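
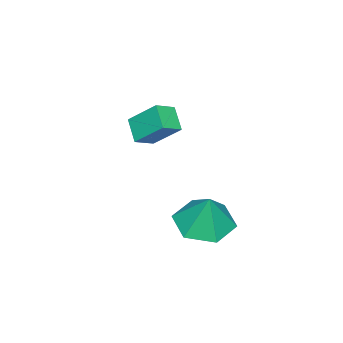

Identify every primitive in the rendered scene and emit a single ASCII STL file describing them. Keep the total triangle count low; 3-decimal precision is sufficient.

solid 
facet normal -0.560 -0.593 0.579
outer loop
vertex -0.164 -2.139 -2.73
vertex -0.255 -1.091 -1.746
vertex -0.882 -1.839 -3.117
endloop
endfacet
facet normal 0.064 -0.728 -0.682
outer loop
vertex -0.305 -1.229 -3.714
vertex -0.164 -2.139 -2.73
vertex -0.882 -1.839 -3.117
endloop
endfacet
facet normal -0.561 -0.591 0.579
outer loop
vertex -0.882 -1.839 -3.117
vertex -0.255 -1.091 -1.746
vertex -0.973 -0.79 -2.134
endloop
endfacet
facet normal -0.826 0.346 -0.445
outer loop
vertex -0.973 -0.79 -2.134
vertex -0.305 -1.229 -3.714
vertex -0.882 -1.839 -3.117
endloop
endfacet
facet normal 0.826 -0.346 0.445
outer loop
vertex -0.164 -2.139 -2.73
vertex 0.322 -0.481 -2.343
vertex -0.255 -1.091 -1.746
endloop
endfacet
facet normal 0.064 -0.728 -0.682
outer loop
vertex 0.413 -1.53 -3.326
vertex -0.164 -2.139 -2.73
vertex -0.305 -1.229 -3.714
endloop
endfacet
facet normal 0.826 -0.346 0.446
outer loop
vertex 0.413 -1.53 -3.326
vertex 0.322 -0.481 -2.343
vertex -0.164 -2.139 -2.73
endloop
endfacet
facet normal -0.064 0.728 0.683
outer loop
vertex -0.255 -1.091 -1.746
vertex 0.322 -0.481 -2.343
vertex -0.973 -0.79 -2.134
endloop
endfacet
facet normal -0.826 0.346 -0.445
outer loop
vertex -0.396 -0.181 -2.73
vertex -0.305 -1.229 -3.714
vertex -0.973 -0.79 -2.134
endloop
endfacet
facet normal -0.064 0.728 0.682
outer loop
vertex -0.973 -0.79 -2.134
vertex 0.322 -0.481 -2.343
vertex -0.396 -0.181 -2.73
endloop
endfacet
facet normal 0.561 0.592 -0.579
outer loop
vertex -0.396 -0.181 -2.73
vertex 0.413 -1.53 -3.326
vertex -0.305 -1.229 -3.714
endloop
endfacet
facet normal 0.560 0.592 -0.580
outer loop
vertex 0.322 -0.481 -2.343
vertex 0.413 -1.53 -3.326
vertex -0.396 -0.181 -2.73
endloop
endfacet
facet normal -0.214 -0.242 -0.946
outer loop
vertex 3.198 3.156 -4.903
vertex 2.583 2.363 -4.561
vertex 2.169 3.327 -4.714
endloop
endfacet
facet normal 0.207 0.939 0.275
outer loop
vertex 3.198 3.156 -4.903
vertex 2.169 3.327 -4.714
vertex 2.897 2.717 -3.179
endloop
endfacet
facet normal -0.215 -0.243 -0.946
outer loop
vertex 2.169 3.327 -4.714
vertex 2.583 2.363 -4.561
vertex 1.555 2.534 -4.371
endloop
endfacet
facet normal -0.551 0.652 0.521
outer loop
vertex 2.169 3.327 -4.714
vertex 1.555 2.534 -4.371
vertex 2.897 2.717 -3.179
endloop
endfacet
facet normal -0.215 -0.242 -0.946
outer loop
vertex 1.555 2.534 -4.371
vertex 2.583 2.363 -4.561
vertex 1.968 1.57 -4.218
endloop
endfacet
facet normal -0.644 -0.157 0.749
outer loop
vertex 1.555 2.534 -4.371
vertex 1.968 1.57 -4.218
vertex 2.897 2.717 -3.179
endloop
endfacet
facet normal -0.215 -0.242 -0.946
outer loop
vertex 1.968 1.57 -4.218
vertex 2.583 2.363 -4.561
vertex 2.997 1.399 -4.408
endloop
endfacet
facet normal 0.022 -0.681 0.732
outer loop
vertex 1.968 1.57 -4.218
vertex 2.997 1.399 -4.408
vertex 2.897 2.717 -3.179
endloop
endfacet
facet normal -0.214 -0.242 -0.946
outer loop
vertex 2.997 1.399 -4.408
vertex 2.583 2.363 -4.561
vertex 3.612 2.192 -4.75
endloop
endfacet
facet normal 0.779 -0.395 0.487
outer loop
vertex 2.997 1.399 -4.408
vertex 3.612 2.192 -4.75
vertex 2.897 2.717 -3.179
endloop
endfacet
facet normal -0.214 -0.242 -0.946
outer loop
vertex 3.612 2.192 -4.75
vertex 2.583 2.363 -4.561
vertex 3.198 3.156 -4.903
endloop
endfacet
facet normal 0.872 0.416 0.258
outer loop
vertex 3.612 2.192 -4.75
vertex 3.198 3.156 -4.903
vertex 2.897 2.717 -3.179
endloop
endfacet

endsolid


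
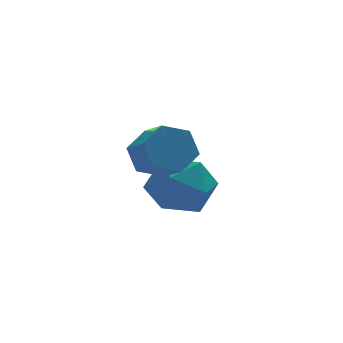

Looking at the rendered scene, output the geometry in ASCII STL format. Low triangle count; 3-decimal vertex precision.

solid 
facet normal -0.737 0.606 0.299
outer loop
vertex 0.134 1.75 -3.775
vertex -0.466 0.923 -3.576
vertex 0.153 1.308 -2.833
endloop
endfacet
facet normal -0.099 0.900 0.424
outer loop
vertex 0.134 1.75 -3.775
vertex 0.153 1.308 -2.833
vertex 1.04 1.616 -3.28
endloop
endfacet
facet normal 0.248 0.948 -0.197
outer loop
vertex 0.134 1.75 -3.775
vertex 1.04 1.616 -3.28
vertex 0.971 1.422 -4.3
endloop
endfacet
facet normal -0.175 0.685 -0.707
outer loop
vertex 0.134 1.75 -3.775
vertex 0.971 1.422 -4.3
vertex 0.04 0.994 -4.484
endloop
endfacet
facet normal -0.785 0.473 -0.400
outer loop
vertex 0.134 1.75 -3.775
vertex 0.04 0.994 -4.484
vertex -0.466 0.923 -3.576
endloop
endfacet
facet normal 0.268 0.458 0.848
outer loop
vertex 1.04 1.616 -3.28
vertex 0.153 1.308 -2.833
vertex 1.0 0.706 -2.776
endloop
endfacet
facet normal -0.764 -0.017 0.645
outer loop
vertex 0.153 1.308 -2.833
vertex -0.466 0.923 -3.576
vertex 0.069 0.278 -2.96
endloop
endfacet
facet normal -0.842 -0.233 -0.487
outer loop
vertex -0.466 0.923 -3.576
vertex 0.04 0.994 -4.484
vertex -0.0 0.084 -3.98
endloop
endfacet
facet normal 0.144 0.110 -0.983
outer loop
vertex 0.04 0.994 -4.484
vertex 0.971 1.422 -4.3
vertex 0.887 0.392 -4.427
endloop
endfacet
facet normal 0.829 0.537 -0.158
outer loop
vertex 0.971 1.422 -4.3
vertex 1.04 1.616 -3.28
vertex 1.506 0.777 -3.684
endloop
endfacet
facet normal 0.175 -0.685 0.707
outer loop
vertex 0.906 -0.05 -3.485
vertex 1.0 0.706 -2.776
vertex 0.069 0.278 -2.96
endloop
endfacet
facet normal -0.248 -0.948 0.197
outer loop
vertex 0.906 -0.05 -3.485
vertex 0.069 0.278 -2.96
vertex -0.0 0.084 -3.98
endloop
endfacet
facet normal 0.099 -0.900 -0.424
outer loop
vertex 0.906 -0.05 -3.485
vertex -0.0 0.084 -3.98
vertex 0.887 0.392 -4.427
endloop
endfacet
facet normal 0.737 -0.606 -0.299
outer loop
vertex 0.906 -0.05 -3.485
vertex 0.887 0.392 -4.427
vertex 1.506 0.777 -3.684
endloop
endfacet
facet normal 0.785 -0.473 0.400
outer loop
vertex 0.906 -0.05 -3.485
vertex 1.506 0.777 -3.684
vertex 1.0 0.706 -2.776
endloop
endfacet
facet normal -0.144 -0.110 0.983
outer loop
vertex 0.069 0.278 -2.96
vertex 1.0 0.706 -2.776
vertex 0.153 1.308 -2.833
endloop
endfacet
facet normal -0.829 -0.537 0.158
outer loop
vertex -0.0 0.084 -3.98
vertex 0.069 0.278 -2.96
vertex -0.466 0.923 -3.576
endloop
endfacet
facet normal -0.268 -0.458 -0.848
outer loop
vertex 0.887 0.392 -4.427
vertex -0.0 0.084 -3.98
vertex 0.04 0.994 -4.484
endloop
endfacet
facet normal 0.764 0.017 -0.645
outer loop
vertex 1.506 0.777 -3.684
vertex 0.887 0.392 -4.427
vertex 0.971 1.422 -4.3
endloop
endfacet
facet normal 0.842 0.233 0.487
outer loop
vertex 1.0 0.706 -2.776
vertex 1.506 0.777 -3.684
vertex 1.04 1.616 -3.28
endloop
endfacet
facet normal -0.148 0.817 -0.558
outer loop
vertex -0.032 -0.209 -1.183
vertex -0.592 -0.547 -1.529
vertex -0.72 -0.152 -0.917
endloop
endfacet
facet normal 0.337 0.572 0.748
outer loop
vertex -0.032 -0.209 -1.183
vertex -0.72 -0.152 -0.917
vertex 0.132 -1.115 -0.564
endloop
endfacet
facet normal 0.337 0.572 0.748
outer loop
vertex 0.132 -1.115 -0.564
vertex -0.72 -0.152 -0.917
vertex -0.556 -1.058 -0.298
endloop
endfacet
facet normal 0.148 -0.817 0.557
outer loop
vertex 0.132 -1.115 -0.564
vertex -0.556 -1.058 -0.298
vertex -0.428 -1.453 -0.911
endloop
endfacet
facet normal -0.148 0.817 -0.558
outer loop
vertex -0.72 -0.152 -0.917
vertex -0.592 -0.547 -1.529
vertex -1.28 -0.49 -1.263
endloop
endfacet
facet normal -0.637 0.353 0.686
outer loop
vertex -0.72 -0.152 -0.917
vertex -1.28 -0.49 -1.263
vertex -0.556 -1.058 -0.298
endloop
endfacet
facet normal -0.637 0.353 0.686
outer loop
vertex -0.556 -1.058 -0.298
vertex -1.28 -0.49 -1.263
vertex -1.116 -1.396 -0.644
endloop
endfacet
facet normal 0.149 -0.817 0.557
outer loop
vertex -0.556 -1.058 -0.298
vertex -1.116 -1.396 -0.644
vertex -0.428 -1.453 -0.911
endloop
endfacet
facet normal -0.148 0.817 -0.557
outer loop
vertex -1.28 -0.49 -1.263
vertex -0.592 -0.547 -1.529
vertex -1.152 -0.885 -1.876
endloop
endfacet
facet normal -0.974 -0.219 -0.062
outer loop
vertex -1.28 -0.49 -1.263
vertex -1.152 -0.885 -1.876
vertex -1.116 -1.396 -0.644
endloop
endfacet
facet normal -0.974 -0.219 -0.062
outer loop
vertex -1.116 -1.396 -0.644
vertex -1.152 -0.885 -1.876
vertex -0.988 -1.791 -1.257
endloop
endfacet
facet normal 0.149 -0.817 0.557
outer loop
vertex -1.116 -1.396 -0.644
vertex -0.988 -1.791 -1.257
vertex -0.428 -1.453 -0.911
endloop
endfacet
facet normal -0.148 0.817 -0.557
outer loop
vertex -1.152 -0.885 -1.876
vertex -0.592 -0.547 -1.529
vertex -0.464 -0.942 -2.142
endloop
endfacet
facet normal -0.337 -0.572 -0.748
outer loop
vertex -1.152 -0.885 -1.876
vertex -0.464 -0.942 -2.142
vertex -0.988 -1.791 -1.257
endloop
endfacet
facet normal -0.337 -0.572 -0.748
outer loop
vertex -0.988 -1.791 -1.257
vertex -0.464 -0.942 -2.142
vertex -0.3 -1.848 -1.523
endloop
endfacet
facet normal 0.148 -0.817 0.558
outer loop
vertex -0.988 -1.791 -1.257
vertex -0.3 -1.848 -1.523
vertex -0.428 -1.453 -0.911
endloop
endfacet
facet normal -0.149 0.817 -0.557
outer loop
vertex -0.464 -0.942 -2.142
vertex -0.592 -0.547 -1.529
vertex 0.096 -0.604 -1.796
endloop
endfacet
facet normal 0.637 -0.353 -0.686
outer loop
vertex -0.464 -0.942 -2.142
vertex 0.096 -0.604 -1.796
vertex -0.3 -1.848 -1.523
endloop
endfacet
facet normal 0.637 -0.353 -0.686
outer loop
vertex -0.3 -1.848 -1.523
vertex 0.096 -0.604 -1.796
vertex 0.26 -1.51 -1.177
endloop
endfacet
facet normal 0.148 -0.817 0.558
outer loop
vertex -0.3 -1.848 -1.523
vertex 0.26 -1.51 -1.177
vertex -0.428 -1.453 -0.911
endloop
endfacet
facet normal -0.149 0.817 -0.557
outer loop
vertex 0.096 -0.604 -1.796
vertex -0.592 -0.547 -1.529
vertex -0.032 -0.209 -1.183
endloop
endfacet
facet normal 0.974 0.219 0.062
outer loop
vertex 0.096 -0.604 -1.796
vertex -0.032 -0.209 -1.183
vertex 0.26 -1.51 -1.177
endloop
endfacet
facet normal 0.974 0.219 0.062
outer loop
vertex 0.26 -1.51 -1.177
vertex -0.032 -0.209 -1.183
vertex 0.132 -1.115 -0.564
endloop
endfacet
facet normal 0.148 -0.817 0.557
outer loop
vertex 0.26 -1.51 -1.177
vertex 0.132 -1.115 -0.564
vertex -0.428 -1.453 -0.911
endloop
endfacet

endsolid


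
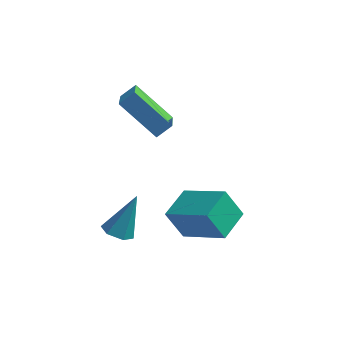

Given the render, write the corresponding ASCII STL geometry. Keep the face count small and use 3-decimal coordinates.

solid 
facet normal -0.281 -0.417 -0.864
outer loop
vertex 0.249 -2.11 -1.569
vertex -0.176 -1.579 -1.687
vertex 0.477 -1.555 -1.911
endloop
endfacet
facet normal 0.944 -0.285 0.168
outer loop
vertex 0.249 -2.11 -1.569
vertex 0.477 -1.555 -1.911
vertex 0.376 -0.761 0.007
endloop
endfacet
facet normal -0.281 -0.417 -0.864
outer loop
vertex 0.477 -1.555 -1.911
vertex -0.176 -1.579 -1.687
vertex 0.052 -1.024 -2.029
endloop
endfacet
facet normal 0.786 0.585 -0.201
outer loop
vertex 0.477 -1.555 -1.911
vertex 0.052 -1.024 -2.029
vertex 0.376 -0.761 0.007
endloop
endfacet
facet normal -0.282 -0.417 -0.864
outer loop
vertex 0.052 -1.024 -2.029
vertex -0.176 -1.579 -1.687
vertex -0.6 -1.048 -1.805
endloop
endfacet
facet normal -0.076 0.990 -0.116
outer loop
vertex 0.052 -1.024 -2.029
vertex -0.6 -1.048 -1.805
vertex 0.376 -0.761 0.007
endloop
endfacet
facet normal -0.282 -0.417 -0.864
outer loop
vertex -0.6 -1.048 -1.805
vertex -0.176 -1.579 -1.687
vertex -0.828 -1.603 -1.463
endloop
endfacet
facet normal -0.780 0.528 0.336
outer loop
vertex -0.6 -1.048 -1.805
vertex -0.828 -1.603 -1.463
vertex 0.376 -0.761 0.007
endloop
endfacet
facet normal -0.281 -0.418 -0.864
outer loop
vertex -0.828 -1.603 -1.463
vertex -0.176 -1.579 -1.687
vertex -0.403 -2.133 -1.345
endloop
endfacet
facet normal -0.622 -0.342 0.705
outer loop
vertex -0.828 -1.603 -1.463
vertex -0.403 -2.133 -1.345
vertex 0.376 -0.761 0.007
endloop
endfacet
facet normal -0.282 -0.418 -0.864
outer loop
vertex -0.403 -2.133 -1.345
vertex -0.176 -1.579 -1.687
vertex 0.249 -2.11 -1.569
endloop
endfacet
facet normal 0.239 -0.747 0.620
outer loop
vertex -0.403 -2.133 -1.345
vertex 0.249 -2.11 -1.569
vertex 0.376 -0.761 0.007
endloop
endfacet
facet normal -0.854 0.282 -0.437
outer loop
vertex 1.704 -1.393 -0.215
vertex 2.024 0.041 0.085
vertex 2.396 -1.28 -1.495
endloop
endfacet
facet normal -0.214 -0.956 -0.200
outer loop
vertex 4.216 -1.881 -0.565
vertex 1.704 -1.393 -0.215
vertex 2.396 -1.28 -1.495
endloop
endfacet
facet normal -0.854 0.282 -0.437
outer loop
vertex 2.396 -1.28 -1.495
vertex 2.024 0.041 0.085
vertex 2.717 0.154 -1.196
endloop
endfacet
facet normal 0.474 0.077 -0.877
outer loop
vertex 2.717 0.154 -1.196
vertex 4.216 -1.881 -0.565
vertex 2.396 -1.28 -1.495
endloop
endfacet
facet normal -0.474 -0.078 0.877
outer loop
vertex 1.704 -1.393 -0.215
vertex 3.844 -0.56 1.015
vertex 2.024 0.041 0.085
endloop
endfacet
facet normal -0.214 -0.956 -0.200
outer loop
vertex 3.523 -1.994 0.716
vertex 1.704 -1.393 -0.215
vertex 4.216 -1.881 -0.565
endloop
endfacet
facet normal -0.474 -0.077 0.877
outer loop
vertex 3.523 -1.994 0.716
vertex 3.844 -0.56 1.015
vertex 1.704 -1.393 -0.215
endloop
endfacet
facet normal 0.214 0.956 0.200
outer loop
vertex 2.024 0.041 0.085
vertex 3.844 -0.56 1.015
vertex 2.717 0.154 -1.196
endloop
endfacet
facet normal 0.474 0.078 -0.877
outer loop
vertex 4.536 -0.447 -0.265
vertex 4.216 -1.881 -0.565
vertex 2.717 0.154 -1.196
endloop
endfacet
facet normal 0.214 0.956 0.200
outer loop
vertex 2.717 0.154 -1.196
vertex 3.844 -0.56 1.015
vertex 4.536 -0.447 -0.265
endloop
endfacet
facet normal 0.854 -0.282 0.437
outer loop
vertex 4.536 -0.447 -0.265
vertex 3.523 -1.994 0.716
vertex 4.216 -1.881 -0.565
endloop
endfacet
facet normal 0.854 -0.282 0.437
outer loop
vertex 3.844 -0.56 1.015
vertex 3.523 -1.994 0.716
vertex 4.536 -0.447 -0.265
endloop
endfacet
facet normal -0.741 0.116 0.661
outer loop
vertex -0.862 0.91 3.935
vertex -0.353 1.317 4.434
vertex -1.299 2.374 3.189
endloop
endfacet
facet normal -0.621 -0.495 -0.608
outer loop
vertex 0.293 2.123 1.766
vertex -0.862 0.91 3.935
vertex -1.299 2.374 3.189
endloop
endfacet
facet normal -0.741 0.117 0.662
outer loop
vertex -1.299 2.374 3.189
vertex -0.353 1.317 4.434
vertex -0.79 2.78 3.687
endloop
endfacet
facet normal -0.257 0.861 -0.439
outer loop
vertex -0.79 2.78 3.687
vertex 0.293 2.123 1.766
vertex -1.299 2.374 3.189
endloop
endfacet
facet normal 0.257 -0.861 0.440
outer loop
vertex -0.862 0.91 3.935
vertex 1.239 1.066 3.011
vertex -0.353 1.317 4.434
endloop
endfacet
facet normal -0.621 -0.496 -0.608
outer loop
vertex 0.73 0.66 2.513
vertex -0.862 0.91 3.935
vertex 0.293 2.123 1.766
endloop
endfacet
facet normal 0.257 -0.861 0.439
outer loop
vertex 0.73 0.66 2.513
vertex 1.239 1.066 3.011
vertex -0.862 0.91 3.935
endloop
endfacet
facet normal 0.621 0.496 0.607
outer loop
vertex -0.353 1.317 4.434
vertex 1.239 1.066 3.011
vertex -0.79 2.78 3.687
endloop
endfacet
facet normal -0.257 0.861 -0.439
outer loop
vertex 0.802 2.53 2.265
vertex 0.293 2.123 1.766
vertex -0.79 2.78 3.687
endloop
endfacet
facet normal 0.621 0.495 0.608
outer loop
vertex -0.79 2.78 3.687
vertex 1.239 1.066 3.011
vertex 0.802 2.53 2.265
endloop
endfacet
facet normal 0.741 -0.116 -0.661
outer loop
vertex 0.802 2.53 2.265
vertex 0.73 0.66 2.513
vertex 0.293 2.123 1.766
endloop
endfacet
facet normal 0.740 -0.116 -0.662
outer loop
vertex 1.239 1.066 3.011
vertex 0.73 0.66 2.513
vertex 0.802 2.53 2.265
endloop
endfacet

endsolid


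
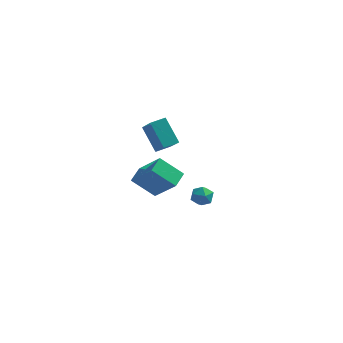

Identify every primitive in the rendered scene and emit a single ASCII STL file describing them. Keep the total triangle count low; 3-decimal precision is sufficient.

solid 
facet normal -0.769 -0.021 0.639
outer loop
vertex -2.778 -1.916 3.093
vertex -2.556 -0.913 3.394
vertex -4.084 -1.163 1.546
endloop
endfacet
facet normal -0.207 -0.937 -0.281
outer loop
vertex -2.784 -1.127 0.466
vertex -2.778 -1.916 3.093
vertex -4.084 -1.163 1.546
endloop
endfacet
facet normal -0.769 -0.021 0.639
outer loop
vertex -4.084 -1.163 1.546
vertex -2.556 -0.913 3.394
vertex -3.862 -0.16 1.847
endloop
endfacet
facet normal -0.605 0.349 -0.716
outer loop
vertex -3.862 -0.16 1.847
vertex -2.784 -1.127 0.466
vertex -4.084 -1.163 1.546
endloop
endfacet
facet normal 0.605 -0.349 0.716
outer loop
vertex -2.778 -1.916 3.093
vertex -1.256 -0.877 2.314
vertex -2.556 -0.913 3.394
endloop
endfacet
facet normal -0.207 -0.937 -0.281
outer loop
vertex -1.478 -1.88 2.013
vertex -2.778 -1.916 3.093
vertex -2.784 -1.127 0.466
endloop
endfacet
facet normal 0.605 -0.349 0.716
outer loop
vertex -1.478 -1.88 2.013
vertex -1.256 -0.877 2.314
vertex -2.778 -1.916 3.093
endloop
endfacet
facet normal 0.207 0.937 0.281
outer loop
vertex -2.556 -0.913 3.394
vertex -1.256 -0.877 2.314
vertex -3.862 -0.16 1.847
endloop
endfacet
facet normal -0.605 0.349 -0.716
outer loop
vertex -2.562 -0.124 0.767
vertex -2.784 -1.127 0.466
vertex -3.862 -0.16 1.847
endloop
endfacet
facet normal 0.207 0.937 0.281
outer loop
vertex -3.862 -0.16 1.847
vertex -1.256 -0.877 2.314
vertex -2.562 -0.124 0.767
endloop
endfacet
facet normal 0.769 0.021 -0.639
outer loop
vertex -2.562 -0.124 0.767
vertex -1.478 -1.88 2.013
vertex -2.784 -1.127 0.466
endloop
endfacet
facet normal 0.769 0.021 -0.639
outer loop
vertex -1.256 -0.877 2.314
vertex -1.478 -1.88 2.013
vertex -2.562 -0.124 0.767
endloop
endfacet
facet normal 0.422 0.541 0.727
outer loop
vertex 0.406 -3.25 3.106
vertex 0.317 -3.768 3.543
vertex 0.892 -3.724 3.177
endloop
endfacet
facet normal 0.689 0.720 0.090
outer loop
vertex 0.406 -3.25 3.106
vertex 0.892 -3.724 3.177
vertex 0.73 -3.491 2.555
endloop
endfacet
facet normal 0.146 0.935 -0.323
outer loop
vertex 0.406 -3.25 3.106
vertex 0.73 -3.491 2.555
vertex 0.054 -3.391 2.538
endloop
endfacet
facet normal -0.452 0.890 0.059
outer loop
vertex 0.406 -3.25 3.106
vertex 0.054 -3.391 2.538
vertex -0.201 -3.561 3.148
endloop
endfacet
facet normal -0.282 0.646 0.709
outer loop
vertex 0.406 -3.25 3.106
vertex -0.201 -3.561 3.148
vertex 0.317 -3.768 3.543
endloop
endfacet
facet normal 0.970 0.132 -0.203
outer loop
vertex 0.73 -3.491 2.555
vertex 0.892 -3.724 3.177
vertex 0.841 -4.159 2.652
endloop
endfacet
facet normal 0.539 -0.156 0.828
outer loop
vertex 0.892 -3.724 3.177
vertex 0.317 -3.768 3.543
vertex 0.586 -4.329 3.262
endloop
endfacet
facet normal -0.602 0.016 0.798
outer loop
vertex 0.317 -3.768 3.543
vertex -0.201 -3.561 3.148
vertex -0.09 -4.229 3.245
endloop
endfacet
facet normal -0.877 0.408 -0.253
outer loop
vertex -0.201 -3.561 3.148
vertex 0.054 -3.391 2.538
vertex -0.252 -3.996 2.623
endloop
endfacet
facet normal 0.093 0.481 -0.872
outer loop
vertex 0.054 -3.391 2.538
vertex 0.73 -3.491 2.555
vertex 0.323 -3.952 2.257
endloop
endfacet
facet normal 0.452 -0.890 -0.059
outer loop
vertex 0.234 -4.47 2.694
vertex 0.841 -4.159 2.652
vertex 0.586 -4.329 3.262
endloop
endfacet
facet normal -0.146 -0.935 0.323
outer loop
vertex 0.234 -4.47 2.694
vertex 0.586 -4.329 3.262
vertex -0.09 -4.229 3.245
endloop
endfacet
facet normal -0.689 -0.720 -0.090
outer loop
vertex 0.234 -4.47 2.694
vertex -0.09 -4.229 3.245
vertex -0.252 -3.996 2.623
endloop
endfacet
facet normal -0.422 -0.541 -0.727
outer loop
vertex 0.234 -4.47 2.694
vertex -0.252 -3.996 2.623
vertex 0.323 -3.952 2.257
endloop
endfacet
facet normal 0.282 -0.646 -0.709
outer loop
vertex 0.234 -4.47 2.694
vertex 0.323 -3.952 2.257
vertex 0.841 -4.159 2.652
endloop
endfacet
facet normal 0.877 -0.408 0.253
outer loop
vertex 0.586 -4.329 3.262
vertex 0.841 -4.159 2.652
vertex 0.892 -3.724 3.177
endloop
endfacet
facet normal -0.093 -0.481 0.872
outer loop
vertex -0.09 -4.229 3.245
vertex 0.586 -4.329 3.262
vertex 0.317 -3.768 3.543
endloop
endfacet
facet normal -0.970 -0.132 0.203
outer loop
vertex -0.252 -3.996 2.623
vertex -0.09 -4.229 3.245
vertex -0.201 -3.561 3.148
endloop
endfacet
facet normal -0.539 0.156 -0.828
outer loop
vertex 0.323 -3.952 2.257
vertex -0.252 -3.996 2.623
vertex 0.054 -3.391 2.538
endloop
endfacet
facet normal 0.602 -0.016 -0.798
outer loop
vertex 0.841 -4.159 2.652
vertex 0.323 -3.952 2.257
vertex 0.73 -3.491 2.555
endloop
endfacet
facet normal -0.511 0.449 0.733
outer loop
vertex -3.889 2.681 3.654
vertex -3.157 3.268 3.805
vertex -4.644 3.959 2.343
endloop
endfacet
facet normal -0.770 -0.618 -0.159
outer loop
vertex -3.703 3.132 0.995
vertex -3.889 2.681 3.654
vertex -4.644 3.959 2.343
endloop
endfacet
facet normal -0.511 0.449 0.733
outer loop
vertex -4.644 3.959 2.343
vertex -3.157 3.268 3.805
vertex -3.912 4.546 2.494
endloop
endfacet
facet normal -0.381 0.645 -0.662
outer loop
vertex -3.912 4.546 2.494
vertex -3.703 3.132 0.995
vertex -4.644 3.959 2.343
endloop
endfacet
facet normal 0.381 -0.645 0.662
outer loop
vertex -3.889 2.681 3.654
vertex -2.216 2.441 2.457
vertex -3.157 3.268 3.805
endloop
endfacet
facet normal -0.770 -0.618 -0.159
outer loop
vertex -2.948 1.854 2.306
vertex -3.889 2.681 3.654
vertex -3.703 3.132 0.995
endloop
endfacet
facet normal 0.381 -0.645 0.662
outer loop
vertex -2.948 1.854 2.306
vertex -2.216 2.441 2.457
vertex -3.889 2.681 3.654
endloop
endfacet
facet normal 0.770 0.618 0.159
outer loop
vertex -3.157 3.268 3.805
vertex -2.216 2.441 2.457
vertex -3.912 4.546 2.494
endloop
endfacet
facet normal -0.381 0.645 -0.662
outer loop
vertex -2.971 3.719 1.146
vertex -3.703 3.132 0.995
vertex -3.912 4.546 2.494
endloop
endfacet
facet normal 0.770 0.618 0.159
outer loop
vertex -3.912 4.546 2.494
vertex -2.216 2.441 2.457
vertex -2.971 3.719 1.146
endloop
endfacet
facet normal 0.511 -0.449 -0.733
outer loop
vertex -2.971 3.719 1.146
vertex -2.948 1.854 2.306
vertex -3.703 3.132 0.995
endloop
endfacet
facet normal 0.511 -0.449 -0.733
outer loop
vertex -2.216 2.441 2.457
vertex -2.948 1.854 2.306
vertex -2.971 3.719 1.146
endloop
endfacet

endsolid


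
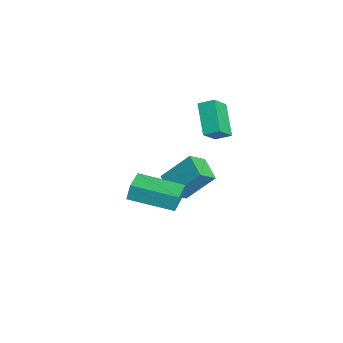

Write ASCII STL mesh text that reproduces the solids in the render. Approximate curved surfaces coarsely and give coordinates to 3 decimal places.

solid 
facet normal -0.506 0.528 -0.682
outer loop
vertex -3.246 1.188 1.821
vertex -2.989 1.893 2.176
vertex -1.813 1.198 0.765
endloop
endfacet
facet normal -0.310 -0.849 -0.429
outer loop
vertex -1.191 0.547 1.604
vertex -3.246 1.188 1.821
vertex -1.813 1.198 0.765
endloop
endfacet
facet normal -0.505 0.529 -0.682
outer loop
vertex -1.813 1.198 0.765
vertex -2.989 1.893 2.176
vertex -1.556 1.902 1.121
endloop
endfacet
facet normal 0.805 0.006 -0.593
outer loop
vertex -1.556 1.902 1.121
vertex -1.191 0.547 1.604
vertex -1.813 1.198 0.765
endloop
endfacet
facet normal -0.805 -0.005 0.593
outer loop
vertex -3.246 1.188 1.821
vertex -2.367 1.242 3.015
vertex -2.989 1.893 2.176
endloop
endfacet
facet normal -0.310 -0.849 -0.428
outer loop
vertex -2.624 0.538 2.659
vertex -3.246 1.188 1.821
vertex -1.191 0.547 1.604
endloop
endfacet
facet normal -0.805 -0.006 0.593
outer loop
vertex -2.624 0.538 2.659
vertex -2.367 1.242 3.015
vertex -3.246 1.188 1.821
endloop
endfacet
facet normal 0.310 0.849 0.429
outer loop
vertex -2.989 1.893 2.176
vertex -2.367 1.242 3.015
vertex -1.556 1.902 1.121
endloop
endfacet
facet normal 0.805 0.005 -0.593
outer loop
vertex -0.934 1.252 1.959
vertex -1.191 0.547 1.604
vertex -1.556 1.902 1.121
endloop
endfacet
facet normal 0.310 0.849 0.428
outer loop
vertex -1.556 1.902 1.121
vertex -2.367 1.242 3.015
vertex -0.934 1.252 1.959
endloop
endfacet
facet normal 0.506 -0.528 0.682
outer loop
vertex -0.934 1.252 1.959
vertex -2.624 0.538 2.659
vertex -1.191 0.547 1.604
endloop
endfacet
facet normal 0.506 -0.529 0.681
outer loop
vertex -2.367 1.242 3.015
vertex -2.624 0.538 2.659
vertex -0.934 1.252 1.959
endloop
endfacet
facet normal -0.918 -0.222 0.329
outer loop
vertex -4.071 -0.921 -3.344
vertex -3.875 0.405 -1.901
vertex -4.497 -0.138 -4.005
endloop
endfacet
facet normal -0.100 -0.673 -0.733
outer loop
vertex -3.285 0.155 -4.439
vertex -4.071 -0.921 -3.344
vertex -4.497 -0.138 -4.005
endloop
endfacet
facet normal -0.918 -0.222 0.329
outer loop
vertex -4.497 -0.138 -4.005
vertex -3.875 0.405 -1.901
vertex -4.301 1.188 -2.562
endloop
endfacet
facet normal -0.384 0.705 -0.596
outer loop
vertex -4.301 1.188 -2.562
vertex -3.285 0.155 -4.439
vertex -4.497 -0.138 -4.005
endloop
endfacet
facet normal 0.384 -0.705 0.596
outer loop
vertex -4.071 -0.921 -3.344
vertex -2.663 0.698 -2.335
vertex -3.875 0.405 -1.901
endloop
endfacet
facet normal -0.100 -0.673 -0.733
outer loop
vertex -2.859 -0.628 -3.778
vertex -4.071 -0.921 -3.344
vertex -3.285 0.155 -4.439
endloop
endfacet
facet normal 0.384 -0.705 0.596
outer loop
vertex -2.859 -0.628 -3.778
vertex -2.663 0.698 -2.335
vertex -4.071 -0.921 -3.344
endloop
endfacet
facet normal 0.100 0.673 0.733
outer loop
vertex -3.875 0.405 -1.901
vertex -2.663 0.698 -2.335
vertex -4.301 1.188 -2.562
endloop
endfacet
facet normal -0.384 0.705 -0.596
outer loop
vertex -3.089 1.481 -2.996
vertex -3.285 0.155 -4.439
vertex -4.301 1.188 -2.562
endloop
endfacet
facet normal 0.100 0.673 0.733
outer loop
vertex -4.301 1.188 -2.562
vertex -2.663 0.698 -2.335
vertex -3.089 1.481 -2.996
endloop
endfacet
facet normal 0.918 0.222 -0.329
outer loop
vertex -3.089 1.481 -2.996
vertex -2.859 -0.628 -3.778
vertex -3.285 0.155 -4.439
endloop
endfacet
facet normal 0.918 0.222 -0.329
outer loop
vertex -2.663 0.698 -2.335
vertex -2.859 -0.628 -3.778
vertex -3.089 1.481 -2.996
endloop
endfacet
facet normal -0.913 0.370 -0.169
outer loop
vertex -0.78 -2.42 -0.317
vertex 0.087 -0.44 -0.665
vertex -0.7 -2.601 -1.144
endloop
endfacet
facet normal -0.396 -0.904 0.160
outer loop
vertex 0.533 -3.1 -0.915
vertex -0.78 -2.42 -0.317
vertex -0.7 -2.601 -1.144
endloop
endfacet
facet normal -0.913 0.370 -0.169
outer loop
vertex -0.7 -2.601 -1.144
vertex 0.087 -0.44 -0.665
vertex 0.167 -0.62 -1.492
endloop
endfacet
facet normal 0.095 -0.212 -0.973
outer loop
vertex 0.167 -0.62 -1.492
vertex 0.533 -3.1 -0.915
vertex -0.7 -2.601 -1.144
endloop
endfacet
facet normal -0.095 0.212 0.973
outer loop
vertex -0.78 -2.42 -0.317
vertex 1.32 -0.939 -0.436
vertex 0.087 -0.44 -0.665
endloop
endfacet
facet normal -0.396 -0.904 0.159
outer loop
vertex 0.453 -2.92 -0.088
vertex -0.78 -2.42 -0.317
vertex 0.533 -3.1 -0.915
endloop
endfacet
facet normal -0.095 0.212 0.973
outer loop
vertex 0.453 -2.92 -0.088
vertex 1.32 -0.939 -0.436
vertex -0.78 -2.42 -0.317
endloop
endfacet
facet normal 0.396 0.905 -0.159
outer loop
vertex 0.087 -0.44 -0.665
vertex 1.32 -0.939 -0.436
vertex 0.167 -0.62 -1.492
endloop
endfacet
facet normal 0.095 -0.212 -0.973
outer loop
vertex 1.4 -1.12 -1.263
vertex 0.533 -3.1 -0.915
vertex 0.167 -0.62 -1.492
endloop
endfacet
facet normal 0.396 0.904 -0.160
outer loop
vertex 0.167 -0.62 -1.492
vertex 1.32 -0.939 -0.436
vertex 1.4 -1.12 -1.263
endloop
endfacet
facet normal 0.913 -0.370 0.169
outer loop
vertex 1.4 -1.12 -1.263
vertex 0.453 -2.92 -0.088
vertex 0.533 -3.1 -0.915
endloop
endfacet
facet normal 0.913 -0.370 0.169
outer loop
vertex 1.32 -0.939 -0.436
vertex 0.453 -2.92 -0.088
vertex 1.4 -1.12 -1.263
endloop
endfacet

endsolid


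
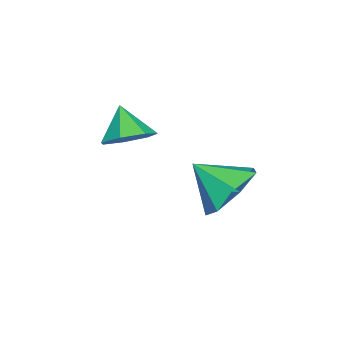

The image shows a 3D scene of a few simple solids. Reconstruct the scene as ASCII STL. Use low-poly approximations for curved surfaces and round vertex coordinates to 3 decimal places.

solid 
facet normal 0.086 0.789 -0.608
outer loop
vertex 3.275 0.141 -0.577
vertex 2.259 0.295 -0.52
vertex 3.001 0.678 0.082
endloop
endfacet
facet normal 0.739 -0.338 0.583
outer loop
vertex 3.275 0.141 -0.577
vertex 3.001 0.678 0.082
vertex 2.141 -0.795 0.32
endloop
endfacet
facet normal 0.085 0.790 -0.607
outer loop
vertex 3.001 0.678 0.082
vertex 2.259 0.295 -0.52
vertex 2.168 0.927 0.289
endloop
endfacet
facet normal 0.245 0.014 0.969
outer loop
vertex 3.001 0.678 0.082
vertex 2.168 0.927 0.289
vertex 2.141 -0.795 0.32
endloop
endfacet
facet normal 0.085 0.790 -0.607
outer loop
vertex 2.168 0.927 0.289
vertex 2.259 0.295 -0.52
vertex 1.403 0.699 -0.114
endloop
endfacet
facet normal -0.471 0.023 0.882
outer loop
vertex 2.168 0.927 0.289
vertex 1.403 0.699 -0.114
vertex 2.141 -0.795 0.32
endloop
endfacet
facet normal 0.084 0.790 -0.608
outer loop
vertex 1.403 0.699 -0.114
vertex 2.259 0.295 -0.52
vertex 1.282 0.167 -0.822
endloop
endfacet
facet normal -0.867 -0.316 0.386
outer loop
vertex 1.403 0.699 -0.114
vertex 1.282 0.167 -0.822
vertex 2.141 -0.795 0.32
endloop
endfacet
facet normal 0.085 0.789 -0.608
outer loop
vertex 1.282 0.167 -0.822
vertex 2.259 0.295 -0.52
vertex 1.897 -0.269 -1.302
endloop
endfacet
facet normal -0.645 -0.750 -0.146
outer loop
vertex 1.282 0.167 -0.822
vertex 1.897 -0.269 -1.302
vertex 2.141 -0.795 0.32
endloop
endfacet
facet normal 0.085 0.789 -0.609
outer loop
vertex 1.897 -0.269 -1.302
vertex 2.259 0.295 -0.52
vertex 2.784 -0.281 -1.193
endloop
endfacet
facet normal 0.025 -0.950 -0.312
outer loop
vertex 1.897 -0.269 -1.302
vertex 2.784 -0.281 -1.193
vertex 2.141 -0.795 0.32
endloop
endfacet
facet normal 0.085 0.789 -0.609
outer loop
vertex 2.784 -0.281 -1.193
vertex 2.259 0.295 -0.52
vertex 3.275 0.141 -0.577
endloop
endfacet
facet normal 0.642 -0.766 0.013
outer loop
vertex 2.784 -0.281 -1.193
vertex 3.275 0.141 -0.577
vertex 2.141 -0.795 0.32
endloop
endfacet
facet normal 0.569 0.366 -0.737
outer loop
vertex 1.821 -2.854 0.772
vertex 1.17 -2.808 0.292
vertex 1.465 -2.248 0.798
endloop
endfacet
facet normal 0.247 0.103 0.964
outer loop
vertex 1.821 -2.854 0.772
vertex 1.465 -2.248 0.798
vertex 0.51 -3.232 1.148
endloop
endfacet
facet normal 0.568 0.367 -0.737
outer loop
vertex 1.465 -2.248 0.798
vertex 1.17 -2.808 0.292
vertex 0.887 -2.064 0.444
endloop
endfacet
facet normal -0.295 0.561 0.773
outer loop
vertex 1.465 -2.248 0.798
vertex 0.887 -2.064 0.444
vertex 0.51 -3.232 1.148
endloop
endfacet
facet normal 0.568 0.367 -0.737
outer loop
vertex 0.887 -2.064 0.444
vertex 1.17 -2.808 0.292
vertex 0.521 -2.44 -0.025
endloop
endfacet
facet normal -0.842 0.450 0.296
outer loop
vertex 0.887 -2.064 0.444
vertex 0.521 -2.44 -0.025
vertex 0.51 -3.232 1.148
endloop
endfacet
facet normal 0.568 0.366 -0.738
outer loop
vertex 0.521 -2.44 -0.025
vertex 1.17 -2.808 0.292
vertex 0.644 -3.093 -0.254
endloop
endfacet
facet normal -0.983 -0.147 -0.109
outer loop
vertex 0.521 -2.44 -0.025
vertex 0.644 -3.093 -0.254
vertex 0.51 -3.232 1.148
endloop
endfacet
facet normal 0.568 0.365 -0.738
outer loop
vertex 0.644 -3.093 -0.254
vertex 1.17 -2.808 0.292
vertex 1.162 -3.531 -0.072
endloop
endfacet
facet normal -0.611 -0.780 -0.136
outer loop
vertex 0.644 -3.093 -0.254
vertex 1.162 -3.531 -0.072
vertex 0.51 -3.232 1.148
endloop
endfacet
facet normal 0.568 0.365 -0.738
outer loop
vertex 1.162 -3.531 -0.072
vertex 1.17 -2.808 0.292
vertex 1.686 -3.425 0.384
endloop
endfacet
facet normal -0.007 -0.972 0.234
outer loop
vertex 1.162 -3.531 -0.072
vertex 1.686 -3.425 0.384
vertex 0.51 -3.232 1.148
endloop
endfacet
facet normal 0.569 0.366 -0.736
outer loop
vertex 1.686 -3.425 0.384
vertex 1.17 -2.808 0.292
vertex 1.821 -2.854 0.772
endloop
endfacet
facet normal 0.375 -0.580 0.723
outer loop
vertex 1.686 -3.425 0.384
vertex 1.821 -2.854 0.772
vertex 0.51 -3.232 1.148
endloop
endfacet

endsolid


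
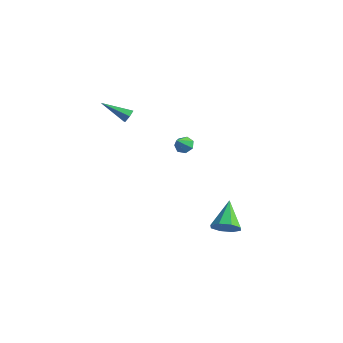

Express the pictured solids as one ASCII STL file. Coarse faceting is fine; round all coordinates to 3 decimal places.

solid 
facet normal 0.746 0.445 -0.496
outer loop
vertex -2.816 -1.73 2.277
vertex -3.155 -1.457 2.012
vertex -2.97 -1.277 2.452
endloop
endfacet
facet normal 0.399 -0.209 0.893
outer loop
vertex -2.816 -1.73 2.277
vertex -2.97 -1.277 2.452
vertex -4.505 -2.263 2.908
endloop
endfacet
facet normal 0.746 0.445 -0.496
outer loop
vertex -2.97 -1.277 2.452
vertex -3.155 -1.457 2.012
vertex -3.31 -1.004 2.186
endloop
endfacet
facet normal -0.145 0.592 0.793
outer loop
vertex -2.97 -1.277 2.452
vertex -3.31 -1.004 2.186
vertex -4.505 -2.263 2.908
endloop
endfacet
facet normal 0.747 0.445 -0.494
outer loop
vertex -3.31 -1.004 2.186
vertex -3.155 -1.457 2.012
vertex -3.494 -1.184 1.746
endloop
endfacet
facet normal -0.720 0.694 0.017
outer loop
vertex -3.31 -1.004 2.186
vertex -3.494 -1.184 1.746
vertex -4.505 -2.263 2.908
endloop
endfacet
facet normal 0.746 0.444 -0.496
outer loop
vertex -3.494 -1.184 1.746
vertex -3.155 -1.457 2.012
vertex -3.34 -1.637 1.572
endloop
endfacet
facet normal -0.753 -0.003 -0.658
outer loop
vertex -3.494 -1.184 1.746
vertex -3.34 -1.637 1.572
vertex -4.505 -2.263 2.908
endloop
endfacet
facet normal 0.745 0.446 -0.496
outer loop
vertex -3.34 -1.637 1.572
vertex -3.155 -1.457 2.012
vertex -3.0 -1.911 1.837
endloop
endfacet
facet normal -0.210 -0.802 -0.559
outer loop
vertex -3.34 -1.637 1.572
vertex -3.0 -1.911 1.837
vertex -4.505 -2.263 2.908
endloop
endfacet
facet normal 0.746 0.446 -0.495
outer loop
vertex -3.0 -1.911 1.837
vertex -3.155 -1.457 2.012
vertex -2.816 -1.73 2.277
endloop
endfacet
facet normal 0.367 -0.904 0.218
outer loop
vertex -3.0 -1.911 1.837
vertex -2.816 -1.73 2.277
vertex -4.505 -2.263 2.908
endloop
endfacet
facet normal 0.448 -0.679 -0.582
outer loop
vertex 4.517 -1.578 -3.251
vertex 3.952 -1.385 -3.911
vertex 4.748 -1.08 -3.654
endloop
endfacet
facet normal 0.585 0.328 0.741
outer loop
vertex 4.517 -1.578 -3.251
vertex 4.748 -1.08 -3.654
vertex 3.088 -0.075 -2.789
endloop
endfacet
facet normal 0.448 -0.679 -0.581
outer loop
vertex 4.748 -1.08 -3.654
vertex 3.952 -1.385 -3.911
vertex 4.513 -0.761 -4.208
endloop
endfacet
facet normal 0.583 0.786 0.205
outer loop
vertex 4.748 -1.08 -3.654
vertex 4.513 -0.761 -4.208
vertex 3.088 -0.075 -2.789
endloop
endfacet
facet normal 0.448 -0.679 -0.581
outer loop
vertex 4.513 -0.761 -4.208
vertex 3.952 -1.385 -3.911
vertex 3.95 -0.807 -4.588
endloop
endfacet
facet normal 0.137 0.939 -0.316
outer loop
vertex 4.513 -0.761 -4.208
vertex 3.95 -0.807 -4.588
vertex 3.088 -0.075 -2.789
endloop
endfacet
facet normal 0.449 -0.679 -0.581
outer loop
vertex 3.95 -0.807 -4.588
vertex 3.952 -1.385 -3.911
vertex 3.388 -1.192 -4.572
endloop
endfacet
facet normal -0.493 0.698 -0.520
outer loop
vertex 3.95 -0.807 -4.588
vertex 3.388 -1.192 -4.572
vertex 3.088 -0.075 -2.789
endloop
endfacet
facet normal 0.449 -0.679 -0.581
outer loop
vertex 3.388 -1.192 -4.572
vertex 3.952 -1.385 -3.911
vertex 3.157 -1.69 -4.169
endloop
endfacet
facet normal -0.937 0.204 -0.285
outer loop
vertex 3.388 -1.192 -4.572
vertex 3.157 -1.69 -4.169
vertex 3.088 -0.075 -2.789
endloop
endfacet
facet normal 0.449 -0.679 -0.581
outer loop
vertex 3.157 -1.69 -4.169
vertex 3.952 -1.385 -3.911
vertex 3.392 -2.009 -3.615
endloop
endfacet
facet normal -0.934 -0.254 0.250
outer loop
vertex 3.157 -1.69 -4.169
vertex 3.392 -2.009 -3.615
vertex 3.088 -0.075 -2.789
endloop
endfacet
facet normal 0.448 -0.678 -0.582
outer loop
vertex 3.392 -2.009 -3.615
vertex 3.952 -1.385 -3.911
vertex 3.955 -1.963 -3.235
endloop
endfacet
facet normal -0.488 -0.407 0.772
outer loop
vertex 3.392 -2.009 -3.615
vertex 3.955 -1.963 -3.235
vertex 3.088 -0.075 -2.789
endloop
endfacet
facet normal 0.448 -0.678 -0.582
outer loop
vertex 3.955 -1.963 -3.235
vertex 3.952 -1.385 -3.911
vertex 4.517 -1.578 -3.251
endloop
endfacet
facet normal 0.141 -0.166 0.976
outer loop
vertex 3.955 -1.963 -3.235
vertex 4.517 -1.578 -3.251
vertex 3.088 -0.075 -2.789
endloop
endfacet
facet normal -0.107 0.687 -0.719
outer loop
vertex 0.476 -0.768 0.268
vertex 0.099 -0.469 0.61
vertex 0.685 -0.415 0.574
endloop
endfacet
facet normal 0.867 -0.498 -0.017
outer loop
vertex 0.476 -0.768 0.268
vertex 0.685 -0.415 0.574
vertex 0.221 -1.251 1.43
endloop
endfacet
facet normal -0.107 0.686 -0.720
outer loop
vertex 0.685 -0.415 0.574
vertex 0.099 -0.469 0.61
vertex 0.453 -0.102 0.907
endloop
endfacet
facet normal 0.848 0.068 0.526
outer loop
vertex 0.685 -0.415 0.574
vertex 0.453 -0.102 0.907
vertex 0.221 -1.251 1.43
endloop
endfacet
facet normal -0.108 0.686 -0.719
outer loop
vertex 0.453 -0.102 0.907
vertex 0.099 -0.469 0.61
vertex -0.046 -0.066 1.016
endloop
endfacet
facet normal 0.224 0.366 0.903
outer loop
vertex 0.453 -0.102 0.907
vertex -0.046 -0.066 1.016
vertex 0.221 -1.251 1.43
endloop
endfacet
facet normal -0.107 0.686 -0.719
outer loop
vertex -0.046 -0.066 1.016
vertex 0.099 -0.469 0.61
vertex -0.436 -0.333 0.819
endloop
endfacet
facet normal -0.534 0.169 0.828
outer loop
vertex -0.046 -0.066 1.016
vertex -0.436 -0.333 0.819
vertex 0.221 -1.251 1.43
endloop
endfacet
facet normal -0.107 0.686 -0.719
outer loop
vertex -0.436 -0.333 0.819
vertex 0.099 -0.469 0.61
vertex -0.423 -0.702 0.465
endloop
endfacet
facet normal -0.856 -0.374 0.358
outer loop
vertex -0.436 -0.333 0.819
vertex -0.423 -0.702 0.465
vertex 0.221 -1.251 1.43
endloop
endfacet
facet normal -0.106 0.686 -0.719
outer loop
vertex -0.423 -0.702 0.465
vertex 0.099 -0.469 0.61
vertex -0.018 -0.896 0.22
endloop
endfacet
facet normal -0.500 -0.853 -0.151
outer loop
vertex -0.423 -0.702 0.465
vertex -0.018 -0.896 0.22
vertex 0.221 -1.251 1.43
endloop
endfacet
facet normal -0.108 0.686 -0.719
outer loop
vertex -0.018 -0.896 0.22
vertex 0.099 -0.469 0.61
vertex 0.476 -0.768 0.268
endloop
endfacet
facet normal 0.267 -0.909 -0.319
outer loop
vertex -0.018 -0.896 0.22
vertex 0.476 -0.768 0.268
vertex 0.221 -1.251 1.43
endloop
endfacet

endsolid


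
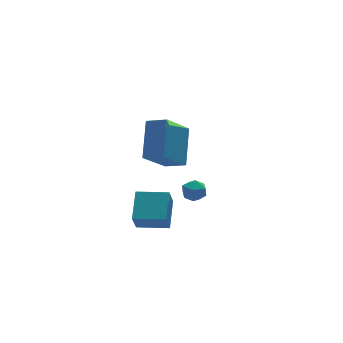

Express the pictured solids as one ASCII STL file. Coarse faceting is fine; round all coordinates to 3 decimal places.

solid 
facet normal -0.575 0.746 -0.336
outer loop
vertex -0.811 1.5 3.847
vertex 0.516 1.952 2.579
vertex -1.643 0.269 2.538
endloop
endfacet
facet normal -0.702 -0.239 0.671
outer loop
vertex -1.056 -0.492 2.881
vertex -0.811 1.5 3.847
vertex -1.643 0.269 2.538
endloop
endfacet
facet normal -0.575 0.746 -0.336
outer loop
vertex -1.643 0.269 2.538
vertex 0.516 1.952 2.579
vertex -0.316 0.72 1.27
endloop
endfacet
facet normal -0.420 -0.622 -0.661
outer loop
vertex -0.316 0.72 1.27
vertex -1.056 -0.492 2.881
vertex -1.643 0.269 2.538
endloop
endfacet
facet normal 0.420 0.622 0.661
outer loop
vertex -0.811 1.5 3.847
vertex 1.103 1.191 2.922
vertex 0.516 1.952 2.579
endloop
endfacet
facet normal -0.702 -0.239 0.671
outer loop
vertex -0.224 0.74 4.19
vertex -0.811 1.5 3.847
vertex -1.056 -0.492 2.881
endloop
endfacet
facet normal 0.420 0.622 0.661
outer loop
vertex -0.224 0.74 4.19
vertex 1.103 1.191 2.922
vertex -0.811 1.5 3.847
endloop
endfacet
facet normal 0.702 0.239 -0.671
outer loop
vertex 0.516 1.952 2.579
vertex 1.103 1.191 2.922
vertex -0.316 0.72 1.27
endloop
endfacet
facet normal -0.420 -0.622 -0.661
outer loop
vertex 0.271 -0.04 1.613
vertex -1.056 -0.492 2.881
vertex -0.316 0.72 1.27
endloop
endfacet
facet normal 0.702 0.239 -0.671
outer loop
vertex -0.316 0.72 1.27
vertex 1.103 1.191 2.922
vertex 0.271 -0.04 1.613
endloop
endfacet
facet normal 0.575 -0.746 0.336
outer loop
vertex 0.271 -0.04 1.613
vertex -0.224 0.74 4.19
vertex -1.056 -0.492 2.881
endloop
endfacet
facet normal 0.575 -0.746 0.336
outer loop
vertex 1.103 1.191 2.922
vertex -0.224 0.74 4.19
vertex 0.271 -0.04 1.613
endloop
endfacet
facet normal -0.358 -0.372 0.857
outer loop
vertex 0.306 1.496 -1.141
vertex -0.879 2.394 -1.246
vertex -0.463 0.387 -1.943
endloop
endfacet
facet normal 0.795 -0.602 0.070
outer loop
vertex -0.041 0.826 -2.954
vertex 0.306 1.496 -1.141
vertex -0.463 0.387 -1.943
endloop
endfacet
facet normal -0.358 -0.372 0.857
outer loop
vertex -0.463 0.387 -1.943
vertex -0.879 2.394 -1.246
vertex -1.648 1.285 -2.048
endloop
endfacet
facet normal -0.490 -0.706 -0.511
outer loop
vertex -1.648 1.285 -2.048
vertex -0.041 0.826 -2.954
vertex -0.463 0.387 -1.943
endloop
endfacet
facet normal 0.490 0.706 0.511
outer loop
vertex 0.306 1.496 -1.141
vertex -0.457 2.833 -2.257
vertex -0.879 2.394 -1.246
endloop
endfacet
facet normal 0.795 -0.602 0.070
outer loop
vertex 0.728 1.935 -2.152
vertex 0.306 1.496 -1.141
vertex -0.041 0.826 -2.954
endloop
endfacet
facet normal 0.490 0.706 0.511
outer loop
vertex 0.728 1.935 -2.152
vertex -0.457 2.833 -2.257
vertex 0.306 1.496 -1.141
endloop
endfacet
facet normal -0.795 0.602 -0.070
outer loop
vertex -0.879 2.394 -1.246
vertex -0.457 2.833 -2.257
vertex -1.648 1.285 -2.048
endloop
endfacet
facet normal -0.490 -0.706 -0.511
outer loop
vertex -1.226 1.724 -3.059
vertex -0.041 0.826 -2.954
vertex -1.648 1.285 -2.048
endloop
endfacet
facet normal -0.795 0.602 -0.070
outer loop
vertex -1.648 1.285 -2.048
vertex -0.457 2.833 -2.257
vertex -1.226 1.724 -3.059
endloop
endfacet
facet normal 0.358 0.372 -0.857
outer loop
vertex -1.226 1.724 -3.059
vertex 0.728 1.935 -2.152
vertex -0.041 0.826 -2.954
endloop
endfacet
facet normal 0.358 0.372 -0.857
outer loop
vertex -0.457 2.833 -2.257
vertex 0.728 1.935 -2.152
vertex -1.226 1.724 -3.059
endloop
endfacet
facet normal 0.062 0.941 -0.331
outer loop
vertex 2.463 2.902 -2.733
vertex 1.812 2.979 -2.636
vertex 2.238 3.122 -2.15
endloop
endfacet
facet normal 0.672 0.741 -0.020
outer loop
vertex 2.463 2.902 -2.733
vertex 2.238 3.122 -2.15
vertex 2.728 2.677 -2.169
endloop
endfacet
facet normal 0.916 0.166 -0.365
outer loop
vertex 2.463 2.902 -2.733
vertex 2.728 2.677 -2.169
vertex 2.605 2.259 -2.668
endloop
endfacet
facet normal 0.456 0.011 -0.890
outer loop
vertex 2.463 2.902 -2.733
vertex 2.605 2.259 -2.668
vertex 2.038 2.445 -2.956
endloop
endfacet
facet normal -0.071 0.490 -0.869
outer loop
vertex 2.463 2.902 -2.733
vertex 2.038 2.445 -2.956
vertex 1.812 2.979 -2.636
endloop
endfacet
facet normal 0.525 0.550 0.650
outer loop
vertex 2.728 2.677 -2.169
vertex 2.238 3.122 -2.15
vertex 2.242 2.615 -1.724
endloop
endfacet
facet normal -0.462 0.874 0.148
outer loop
vertex 2.238 3.122 -2.15
vertex 1.812 2.979 -2.636
vertex 1.675 2.801 -2.012
endloop
endfacet
facet normal -0.678 0.145 -0.720
outer loop
vertex 1.812 2.979 -2.636
vertex 2.038 2.445 -2.956
vertex 1.552 2.383 -2.511
endloop
endfacet
facet normal 0.176 -0.632 -0.754
outer loop
vertex 2.038 2.445 -2.956
vertex 2.605 2.259 -2.668
vertex 2.042 1.938 -2.53
endloop
endfacet
facet normal 0.920 -0.382 0.093
outer loop
vertex 2.605 2.259 -2.668
vertex 2.728 2.677 -2.169
vertex 2.468 2.081 -2.044
endloop
endfacet
facet normal -0.456 -0.011 0.890
outer loop
vertex 1.817 2.158 -1.947
vertex 2.242 2.615 -1.724
vertex 1.675 2.801 -2.012
endloop
endfacet
facet normal -0.916 -0.166 0.365
outer loop
vertex 1.817 2.158 -1.947
vertex 1.675 2.801 -2.012
vertex 1.552 2.383 -2.511
endloop
endfacet
facet normal -0.672 -0.741 0.020
outer loop
vertex 1.817 2.158 -1.947
vertex 1.552 2.383 -2.511
vertex 2.042 1.938 -2.53
endloop
endfacet
facet normal -0.062 -0.941 0.331
outer loop
vertex 1.817 2.158 -1.947
vertex 2.042 1.938 -2.53
vertex 2.468 2.081 -2.044
endloop
endfacet
facet normal 0.071 -0.490 0.869
outer loop
vertex 1.817 2.158 -1.947
vertex 2.468 2.081 -2.044
vertex 2.242 2.615 -1.724
endloop
endfacet
facet normal -0.176 0.632 0.754
outer loop
vertex 1.675 2.801 -2.012
vertex 2.242 2.615 -1.724
vertex 2.238 3.122 -2.15
endloop
endfacet
facet normal -0.920 0.382 -0.093
outer loop
vertex 1.552 2.383 -2.511
vertex 1.675 2.801 -2.012
vertex 1.812 2.979 -2.636
endloop
endfacet
facet normal -0.525 -0.550 -0.650
outer loop
vertex 2.042 1.938 -2.53
vertex 1.552 2.383 -2.511
vertex 2.038 2.445 -2.956
endloop
endfacet
facet normal 0.462 -0.874 -0.148
outer loop
vertex 2.468 2.081 -2.044
vertex 2.042 1.938 -2.53
vertex 2.605 2.259 -2.668
endloop
endfacet
facet normal 0.678 -0.145 0.720
outer loop
vertex 2.242 2.615 -1.724
vertex 2.468 2.081 -2.044
vertex 2.728 2.677 -2.169
endloop
endfacet

endsolid


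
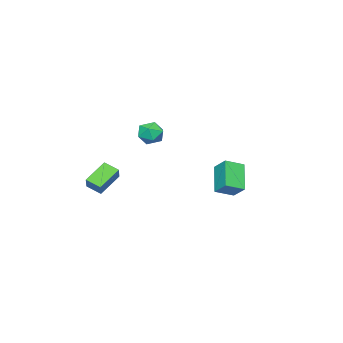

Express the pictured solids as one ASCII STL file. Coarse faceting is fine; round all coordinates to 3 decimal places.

solid 
facet normal -0.576 -0.429 -0.696
outer loop
vertex 2.456 -3.676 0.187
vertex 2.298 -2.748 -0.254
vertex 3.862 -3.918 -0.827
endloop
endfacet
facet normal 0.152 -0.893 0.424
outer loop
vertex 4.542 -3.412 -0.006
vertex 2.456 -3.676 0.187
vertex 3.862 -3.918 -0.827
endloop
endfacet
facet normal -0.576 -0.429 -0.696
outer loop
vertex 3.862 -3.918 -0.827
vertex 2.298 -2.748 -0.254
vertex 3.704 -2.99 -1.268
endloop
endfacet
facet normal 0.803 -0.139 -0.580
outer loop
vertex 3.704 -2.99 -1.268
vertex 4.542 -3.412 -0.006
vertex 3.862 -3.918 -0.827
endloop
endfacet
facet normal -0.803 0.139 0.580
outer loop
vertex 2.456 -3.676 0.187
vertex 2.978 -2.242 0.567
vertex 2.298 -2.748 -0.254
endloop
endfacet
facet normal 0.152 -0.893 0.424
outer loop
vertex 3.136 -3.17 1.008
vertex 2.456 -3.676 0.187
vertex 4.542 -3.412 -0.006
endloop
endfacet
facet normal -0.803 0.139 0.580
outer loop
vertex 3.136 -3.17 1.008
vertex 2.978 -2.242 0.567
vertex 2.456 -3.676 0.187
endloop
endfacet
facet normal -0.152 0.893 -0.424
outer loop
vertex 2.298 -2.748 -0.254
vertex 2.978 -2.242 0.567
vertex 3.704 -2.99 -1.268
endloop
endfacet
facet normal 0.803 -0.139 -0.580
outer loop
vertex 4.384 -2.484 -0.447
vertex 4.542 -3.412 -0.006
vertex 3.704 -2.99 -1.268
endloop
endfacet
facet normal -0.152 0.893 -0.424
outer loop
vertex 3.704 -2.99 -1.268
vertex 2.978 -2.242 0.567
vertex 4.384 -2.484 -0.447
endloop
endfacet
facet normal 0.576 0.429 0.696
outer loop
vertex 4.384 -2.484 -0.447
vertex 3.136 -3.17 1.008
vertex 4.542 -3.412 -0.006
endloop
endfacet
facet normal 0.576 0.429 0.696
outer loop
vertex 2.978 -2.242 0.567
vertex 3.136 -3.17 1.008
vertex 4.384 -2.484 -0.447
endloop
endfacet
facet normal -0.574 0.571 0.587
outer loop
vertex -2.897 -3.45 1.938
vertex -2.326 -3.63 2.671
vertex -2.158 -2.885 2.111
endloop
endfacet
facet normal -0.592 0.801 -0.088
outer loop
vertex -2.897 -3.45 1.938
vertex -2.158 -2.885 2.111
vertex -2.365 -3.136 1.222
endloop
endfacet
facet normal -0.826 0.266 -0.497
outer loop
vertex -2.897 -3.45 1.938
vertex -2.365 -3.136 1.222
vertex -2.66 -4.035 1.232
endloop
endfacet
facet normal -0.952 -0.295 -0.075
outer loop
vertex -2.897 -3.45 1.938
vertex -2.66 -4.035 1.232
vertex -2.636 -4.34 2.128
endloop
endfacet
facet normal -0.797 -0.107 0.595
outer loop
vertex -2.897 -3.45 1.938
vertex -2.636 -4.34 2.128
vertex -2.326 -3.63 2.671
endloop
endfacet
facet normal 0.075 0.955 -0.287
outer loop
vertex -2.365 -3.136 1.222
vertex -2.158 -2.885 2.111
vertex -1.464 -3.12 1.512
endloop
endfacet
facet normal 0.105 0.582 0.806
outer loop
vertex -2.158 -2.885 2.111
vertex -2.326 -3.63 2.671
vertex -1.44 -3.425 2.408
endloop
endfacet
facet normal -0.254 -0.515 0.819
outer loop
vertex -2.326 -3.63 2.671
vertex -2.636 -4.34 2.128
vertex -1.735 -4.324 2.418
endloop
endfacet
facet normal -0.507 -0.820 -0.266
outer loop
vertex -2.636 -4.34 2.128
vertex -2.66 -4.035 1.232
vertex -1.942 -4.575 1.529
endloop
endfacet
facet normal -0.302 0.089 -0.949
outer loop
vertex -2.66 -4.035 1.232
vertex -2.365 -3.136 1.222
vertex -1.774 -3.83 0.969
endloop
endfacet
facet normal 0.952 0.295 0.075
outer loop
vertex -1.203 -4.01 1.702
vertex -1.464 -3.12 1.512
vertex -1.44 -3.425 2.408
endloop
endfacet
facet normal 0.826 -0.266 0.497
outer loop
vertex -1.203 -4.01 1.702
vertex -1.44 -3.425 2.408
vertex -1.735 -4.324 2.418
endloop
endfacet
facet normal 0.592 -0.801 0.088
outer loop
vertex -1.203 -4.01 1.702
vertex -1.735 -4.324 2.418
vertex -1.942 -4.575 1.529
endloop
endfacet
facet normal 0.574 -0.571 -0.587
outer loop
vertex -1.203 -4.01 1.702
vertex -1.942 -4.575 1.529
vertex -1.774 -3.83 0.969
endloop
endfacet
facet normal 0.797 0.107 -0.595
outer loop
vertex -1.203 -4.01 1.702
vertex -1.774 -3.83 0.969
vertex -1.464 -3.12 1.512
endloop
endfacet
facet normal 0.507 0.820 0.266
outer loop
vertex -1.44 -3.425 2.408
vertex -1.464 -3.12 1.512
vertex -2.158 -2.885 2.111
endloop
endfacet
facet normal 0.302 -0.089 0.949
outer loop
vertex -1.735 -4.324 2.418
vertex -1.44 -3.425 2.408
vertex -2.326 -3.63 2.671
endloop
endfacet
facet normal -0.075 -0.955 0.287
outer loop
vertex -1.942 -4.575 1.529
vertex -1.735 -4.324 2.418
vertex -2.636 -4.34 2.128
endloop
endfacet
facet normal -0.105 -0.582 -0.806
outer loop
vertex -1.774 -3.83 0.969
vertex -1.942 -4.575 1.529
vertex -2.66 -4.035 1.232
endloop
endfacet
facet normal 0.254 0.515 -0.819
outer loop
vertex -1.464 -3.12 1.512
vertex -1.774 -3.83 0.969
vertex -2.365 -3.136 1.222
endloop
endfacet
facet normal -0.587 -0.421 0.692
outer loop
vertex 0.713 3.564 1.858
vertex -0.277 4.197 1.403
vertex 0.478 2.657 1.107
endloop
endfacet
facet normal 0.786 -0.502 0.361
outer loop
vertex 1.657 3.503 -0.283
vertex 0.713 3.564 1.858
vertex 0.478 2.657 1.107
endloop
endfacet
facet normal -0.587 -0.421 0.692
outer loop
vertex 0.478 2.657 1.107
vertex -0.277 4.197 1.403
vertex -0.512 3.291 0.653
endloop
endfacet
facet normal -0.196 -0.755 -0.626
outer loop
vertex -0.512 3.291 0.653
vertex 1.657 3.503 -0.283
vertex 0.478 2.657 1.107
endloop
endfacet
facet normal 0.195 0.755 0.626
outer loop
vertex 0.713 3.564 1.858
vertex 0.902 5.043 0.013
vertex -0.277 4.197 1.403
endloop
endfacet
facet normal 0.786 -0.502 0.361
outer loop
vertex 1.892 4.409 0.467
vertex 0.713 3.564 1.858
vertex 1.657 3.503 -0.283
endloop
endfacet
facet normal 0.197 0.755 0.625
outer loop
vertex 1.892 4.409 0.467
vertex 0.902 5.043 0.013
vertex 0.713 3.564 1.858
endloop
endfacet
facet normal -0.786 0.502 -0.361
outer loop
vertex -0.277 4.197 1.403
vertex 0.902 5.043 0.013
vertex -0.512 3.291 0.653
endloop
endfacet
facet normal -0.196 -0.756 -0.625
outer loop
vertex 0.667 4.136 -0.738
vertex 1.657 3.503 -0.283
vertex -0.512 3.291 0.653
endloop
endfacet
facet normal -0.786 0.502 -0.361
outer loop
vertex -0.512 3.291 0.653
vertex 0.902 5.043 0.013
vertex 0.667 4.136 -0.738
endloop
endfacet
facet normal 0.587 0.421 -0.692
outer loop
vertex 0.667 4.136 -0.738
vertex 1.892 4.409 0.467
vertex 1.657 3.503 -0.283
endloop
endfacet
facet normal 0.587 0.421 -0.692
outer loop
vertex 0.902 5.043 0.013
vertex 1.892 4.409 0.467
vertex 0.667 4.136 -0.738
endloop
endfacet

endsolid


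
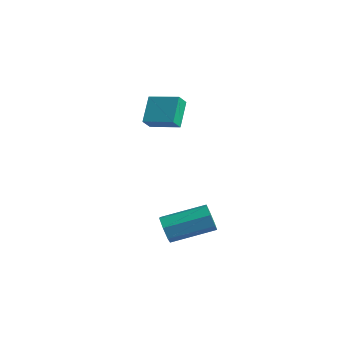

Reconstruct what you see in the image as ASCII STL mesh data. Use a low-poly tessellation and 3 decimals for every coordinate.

solid 
facet normal -0.630 -0.717 -0.298
outer loop
vertex 3.412 -2.601 -2.683
vertex 3.027 -2.529 -2.043
vertex 2.925 -2.169 -2.693
endloop
endfacet
facet normal 0.209 0.213 -0.955
outer loop
vertex 3.412 -2.601 -2.683
vertex 2.925 -2.169 -2.693
vertex 4.777 -1.043 -2.037
endloop
endfacet
facet normal 0.209 0.213 -0.955
outer loop
vertex 4.777 -1.043 -2.037
vertex 2.925 -2.169 -2.693
vertex 4.29 -0.611 -2.047
endloop
endfacet
facet normal 0.630 0.717 0.297
outer loop
vertex 4.777 -1.043 -2.037
vertex 4.29 -0.611 -2.047
vertex 4.393 -0.971 -1.397
endloop
endfacet
facet normal -0.629 -0.718 -0.299
outer loop
vertex 2.925 -2.169 -2.693
vertex 3.027 -2.529 -2.043
vertex 2.515 -2.009 -2.214
endloop
endfacet
facet normal -0.456 0.651 -0.607
outer loop
vertex 2.925 -2.169 -2.693
vertex 2.515 -2.009 -2.214
vertex 4.29 -0.611 -2.047
endloop
endfacet
facet normal -0.456 0.651 -0.607
outer loop
vertex 4.29 -0.611 -2.047
vertex 2.515 -2.009 -2.214
vertex 3.88 -0.451 -1.568
endloop
endfacet
facet normal 0.629 0.718 0.298
outer loop
vertex 4.29 -0.611 -2.047
vertex 3.88 -0.451 -1.568
vertex 4.393 -0.971 -1.397
endloop
endfacet
facet normal -0.630 -0.718 -0.298
outer loop
vertex 2.515 -2.009 -2.214
vertex 3.027 -2.529 -2.043
vertex 2.491 -2.24 -1.606
endloop
endfacet
facet normal -0.776 0.599 0.197
outer loop
vertex 2.515 -2.009 -2.214
vertex 2.491 -2.24 -1.606
vertex 3.88 -0.451 -1.568
endloop
endfacet
facet normal -0.776 0.599 0.197
outer loop
vertex 3.88 -0.451 -1.568
vertex 2.491 -2.24 -1.606
vertex 3.856 -0.682 -0.96
endloop
endfacet
facet normal 0.629 0.718 0.298
outer loop
vertex 3.88 -0.451 -1.568
vertex 3.856 -0.682 -0.96
vertex 4.393 -0.971 -1.397
endloop
endfacet
facet normal -0.630 -0.718 -0.298
outer loop
vertex 2.491 -2.24 -1.606
vertex 3.027 -2.529 -2.043
vertex 2.871 -2.689 -1.327
endloop
endfacet
facet normal -0.513 0.096 0.853
outer loop
vertex 2.491 -2.24 -1.606
vertex 2.871 -2.689 -1.327
vertex 3.856 -0.682 -0.96
endloop
endfacet
facet normal -0.513 0.096 0.853
outer loop
vertex 3.856 -0.682 -0.96
vertex 2.871 -2.689 -1.327
vertex 4.236 -1.131 -0.681
endloop
endfacet
facet normal 0.629 0.718 0.298
outer loop
vertex 3.856 -0.682 -0.96
vertex 4.236 -1.131 -0.681
vertex 4.393 -0.971 -1.397
endloop
endfacet
facet normal -0.629 -0.718 -0.298
outer loop
vertex 2.871 -2.689 -1.327
vertex 3.027 -2.529 -2.043
vertex 3.369 -3.017 -1.588
endloop
endfacet
facet normal 0.138 -0.480 0.866
outer loop
vertex 2.871 -2.689 -1.327
vertex 3.369 -3.017 -1.588
vertex 4.236 -1.131 -0.681
endloop
endfacet
facet normal 0.137 -0.480 0.867
outer loop
vertex 4.236 -1.131 -0.681
vertex 3.369 -3.017 -1.588
vertex 4.734 -1.459 -0.941
endloop
endfacet
facet normal 0.629 0.718 0.298
outer loop
vertex 4.236 -1.131 -0.681
vertex 4.734 -1.459 -0.941
vertex 4.393 -0.971 -1.397
endloop
endfacet
facet normal -0.629 -0.718 -0.298
outer loop
vertex 3.369 -3.017 -1.588
vertex 3.027 -2.529 -2.043
vertex 3.61 -2.978 -2.191
endloop
endfacet
facet normal 0.683 -0.693 0.228
outer loop
vertex 3.369 -3.017 -1.588
vertex 3.61 -2.978 -2.191
vertex 4.734 -1.459 -0.941
endloop
endfacet
facet normal 0.684 -0.693 0.228
outer loop
vertex 4.734 -1.459 -0.941
vertex 3.61 -2.978 -2.191
vertex 4.975 -1.42 -1.545
endloop
endfacet
facet normal 0.629 0.718 0.298
outer loop
vertex 4.734 -1.459 -0.941
vertex 4.975 -1.42 -1.545
vertex 4.393 -0.971 -1.397
endloop
endfacet
facet normal -0.629 -0.718 -0.297
outer loop
vertex 3.61 -2.978 -2.191
vertex 3.027 -2.529 -2.043
vertex 3.412 -2.601 -2.683
endloop
endfacet
facet normal 0.715 -0.385 -0.583
outer loop
vertex 3.61 -2.978 -2.191
vertex 3.412 -2.601 -2.683
vertex 4.975 -1.42 -1.545
endloop
endfacet
facet normal 0.715 -0.385 -0.583
outer loop
vertex 4.975 -1.42 -1.545
vertex 3.412 -2.601 -2.683
vertex 4.777 -1.043 -2.037
endloop
endfacet
facet normal 0.629 0.718 0.297
outer loop
vertex 4.975 -1.42 -1.545
vertex 4.777 -1.043 -2.037
vertex 4.393 -0.971 -1.397
endloop
endfacet
facet normal -0.938 -0.290 -0.192
outer loop
vertex -2.549 2.694 2.403
vertex -2.607 3.273 1.811
vertex -2.004 1.646 1.324
endloop
endfacet
facet normal 0.070 -0.698 0.713
outer loop
vertex -0.513 2.107 1.629
vertex -2.549 2.694 2.403
vertex -2.004 1.646 1.324
endloop
endfacet
facet normal -0.938 -0.290 -0.192
outer loop
vertex -2.004 1.646 1.324
vertex -2.607 3.273 1.811
vertex -2.062 2.225 0.732
endloop
endfacet
facet normal 0.341 -0.655 -0.674
outer loop
vertex -2.062 2.225 0.732
vertex -0.513 2.107 1.629
vertex -2.004 1.646 1.324
endloop
endfacet
facet normal -0.341 0.655 0.674
outer loop
vertex -2.549 2.694 2.403
vertex -1.116 3.734 2.116
vertex -2.607 3.273 1.811
endloop
endfacet
facet normal 0.070 -0.698 0.713
outer loop
vertex -1.058 3.155 2.708
vertex -2.549 2.694 2.403
vertex -0.513 2.107 1.629
endloop
endfacet
facet normal -0.341 0.655 0.674
outer loop
vertex -1.058 3.155 2.708
vertex -1.116 3.734 2.116
vertex -2.549 2.694 2.403
endloop
endfacet
facet normal -0.070 0.698 -0.713
outer loop
vertex -2.607 3.273 1.811
vertex -1.116 3.734 2.116
vertex -2.062 2.225 0.732
endloop
endfacet
facet normal 0.341 -0.655 -0.674
outer loop
vertex -0.571 2.686 1.037
vertex -0.513 2.107 1.629
vertex -2.062 2.225 0.732
endloop
endfacet
facet normal -0.070 0.698 -0.713
outer loop
vertex -2.062 2.225 0.732
vertex -1.116 3.734 2.116
vertex -0.571 2.686 1.037
endloop
endfacet
facet normal 0.938 0.290 0.192
outer loop
vertex -0.571 2.686 1.037
vertex -1.058 3.155 2.708
vertex -0.513 2.107 1.629
endloop
endfacet
facet normal 0.938 0.290 0.192
outer loop
vertex -1.116 3.734 2.116
vertex -1.058 3.155 2.708
vertex -0.571 2.686 1.037
endloop
endfacet

endsolid


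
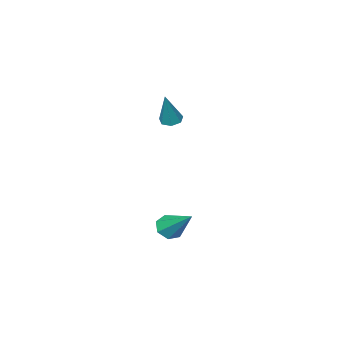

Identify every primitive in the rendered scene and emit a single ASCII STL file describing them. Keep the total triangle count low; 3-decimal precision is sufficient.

solid 
facet normal -0.023 -0.776 -0.631
outer loop
vertex 3.301 1.384 -3.622
vertex 2.958 1.042 -3.189
vertex 2.741 1.432 -3.661
endloop
endfacet
facet normal 0.109 0.824 -0.556
outer loop
vertex 3.301 1.384 -3.622
vertex 2.741 1.432 -3.661
vertex 3.002 2.538 -1.971
endloop
endfacet
facet normal -0.022 -0.776 -0.631
outer loop
vertex 2.741 1.432 -3.661
vertex 2.958 1.042 -3.189
vertex 2.344 1.186 -3.345
endloop
endfacet
facet normal -0.673 0.662 -0.330
outer loop
vertex 2.741 1.432 -3.661
vertex 2.344 1.186 -3.345
vertex 3.002 2.538 -1.971
endloop
endfacet
facet normal -0.022 -0.776 -0.630
outer loop
vertex 2.344 1.186 -3.345
vertex 2.958 1.042 -3.189
vertex 2.409 0.832 -2.911
endloop
endfacet
facet normal -0.944 0.173 0.282
outer loop
vertex 2.344 1.186 -3.345
vertex 2.409 0.832 -2.911
vertex 3.002 2.538 -1.971
endloop
endfacet
facet normal -0.023 -0.775 -0.632
outer loop
vertex 2.409 0.832 -2.911
vertex 2.958 1.042 -3.189
vertex 2.888 0.635 -2.687
endloop
endfacet
facet normal -0.499 -0.279 0.821
outer loop
vertex 2.409 0.832 -2.911
vertex 2.888 0.635 -2.687
vertex 3.002 2.538 -1.971
endloop
endfacet
facet normal -0.023 -0.775 -0.632
outer loop
vertex 2.888 0.635 -2.687
vertex 2.958 1.042 -3.189
vertex 3.419 0.745 -2.841
endloop
endfacet
facet normal 0.327 -0.350 0.878
outer loop
vertex 2.888 0.635 -2.687
vertex 3.419 0.745 -2.841
vertex 3.002 2.538 -1.971
endloop
endfacet
facet normal -0.023 -0.775 -0.631
outer loop
vertex 3.419 0.745 -2.841
vertex 2.958 1.042 -3.189
vertex 3.603 1.078 -3.257
endloop
endfacet
facet normal 0.911 0.012 0.412
outer loop
vertex 3.419 0.745 -2.841
vertex 3.603 1.078 -3.257
vertex 3.002 2.538 -1.971
endloop
endfacet
facet normal -0.023 -0.775 -0.631
outer loop
vertex 3.603 1.078 -3.257
vertex 2.958 1.042 -3.189
vertex 3.301 1.384 -3.622
endloop
endfacet
facet normal 0.815 0.534 -0.226
outer loop
vertex 3.603 1.078 -3.257
vertex 3.301 1.384 -3.622
vertex 3.002 2.538 -1.971
endloop
endfacet
facet normal -0.345 -0.196 -0.918
outer loop
vertex 1.288 -0.986 1.385
vertex 1.002 -1.364 1.573
vertex 0.88 -0.873 1.514
endloop
endfacet
facet normal 0.262 0.965 -0.016
outer loop
vertex 1.288 -0.986 1.385
vertex 0.88 -0.873 1.514
vertex 1.578 -1.036 3.107
endloop
endfacet
facet normal -0.346 -0.196 -0.918
outer loop
vertex 0.88 -0.873 1.514
vertex 1.002 -1.364 1.573
vertex 0.564 -1.13 1.688
endloop
endfacet
facet normal -0.497 0.814 0.301
outer loop
vertex 0.88 -0.873 1.514
vertex 0.564 -1.13 1.688
vertex 1.578 -1.036 3.107
endloop
endfacet
facet normal -0.345 -0.196 -0.918
outer loop
vertex 0.564 -1.13 1.688
vertex 1.002 -1.364 1.573
vertex 0.578 -1.563 1.775
endloop
endfacet
facet normal -0.813 0.089 0.575
outer loop
vertex 0.564 -1.13 1.688
vertex 0.578 -1.563 1.775
vertex 1.578 -1.036 3.107
endloop
endfacet
facet normal -0.344 -0.198 -0.918
outer loop
vertex 0.578 -1.563 1.775
vertex 1.002 -1.364 1.573
vertex 0.912 -1.847 1.711
endloop
endfacet
facet normal -0.449 -0.663 0.599
outer loop
vertex 0.578 -1.563 1.775
vertex 0.912 -1.847 1.711
vertex 1.578 -1.036 3.107
endloop
endfacet
facet normal -0.345 -0.198 -0.918
outer loop
vertex 0.912 -1.847 1.711
vertex 1.002 -1.364 1.573
vertex 1.313 -1.767 1.543
endloop
endfacet
facet normal 0.324 -0.877 0.355
outer loop
vertex 0.912 -1.847 1.711
vertex 1.313 -1.767 1.543
vertex 1.578 -1.036 3.107
endloop
endfacet
facet normal -0.344 -0.197 -0.918
outer loop
vertex 1.313 -1.767 1.543
vertex 1.002 -1.364 1.573
vertex 1.481 -1.384 1.398
endloop
endfacet
facet normal 0.919 -0.393 0.028
outer loop
vertex 1.313 -1.767 1.543
vertex 1.481 -1.384 1.398
vertex 1.578 -1.036 3.107
endloop
endfacet
facet normal -0.344 -0.197 -0.918
outer loop
vertex 1.481 -1.384 1.398
vertex 1.002 -1.364 1.573
vertex 1.288 -0.986 1.385
endloop
endfacet
facet normal 0.893 0.429 -0.138
outer loop
vertex 1.481 -1.384 1.398
vertex 1.288 -0.986 1.385
vertex 1.578 -1.036 3.107
endloop
endfacet

endsolid


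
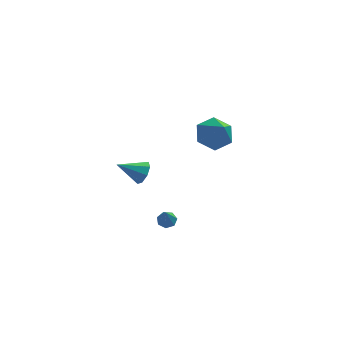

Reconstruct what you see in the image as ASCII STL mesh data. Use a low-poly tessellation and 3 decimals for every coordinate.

solid 
facet normal 0.872 0.055 -0.485
outer loop
vertex -2.133 -0.86 -0.262
vertex -2.41 -1.229 -0.802
vertex -2.362 -0.54 -0.637
endloop
endfacet
facet normal -0.125 0.716 0.687
outer loop
vertex -2.133 -0.86 -0.262
vertex -2.362 -0.54 -0.637
vertex -3.71 -1.311 -0.078
endloop
endfacet
facet normal 0.873 0.055 -0.485
outer loop
vertex -2.362 -0.54 -0.637
vertex -2.41 -1.229 -0.802
vertex -2.619 -0.624 -1.109
endloop
endfacet
facet normal -0.464 0.881 0.096
outer loop
vertex -2.362 -0.54 -0.637
vertex -2.619 -0.624 -1.109
vertex -3.71 -1.311 -0.078
endloop
endfacet
facet normal 0.872 0.054 -0.486
outer loop
vertex -2.619 -0.624 -1.109
vertex -2.41 -1.229 -0.802
vertex -2.754 -1.062 -1.4
endloop
endfacet
facet normal -0.737 0.517 -0.436
outer loop
vertex -2.619 -0.624 -1.109
vertex -2.754 -1.062 -1.4
vertex -3.71 -1.311 -0.078
endloop
endfacet
facet normal 0.872 0.055 -0.486
outer loop
vertex -2.754 -1.062 -1.4
vertex -2.41 -1.229 -0.802
vertex -2.687 -1.598 -1.341
endloop
endfacet
facet normal -0.784 -0.164 -0.598
outer loop
vertex -2.754 -1.062 -1.4
vertex -2.687 -1.598 -1.341
vertex -3.71 -1.311 -0.078
endloop
endfacet
facet normal 0.872 0.055 -0.486
outer loop
vertex -2.687 -1.598 -1.341
vertex -2.41 -1.229 -0.802
vertex -2.458 -1.918 -0.966
endloop
endfacet
facet normal -0.578 -0.760 -0.296
outer loop
vertex -2.687 -1.598 -1.341
vertex -2.458 -1.918 -0.966
vertex -3.71 -1.311 -0.078
endloop
endfacet
facet normal 0.872 0.055 -0.486
outer loop
vertex -2.458 -1.918 -0.966
vertex -2.41 -1.229 -0.802
vertex -2.201 -1.834 -0.495
endloop
endfacet
facet normal -0.239 -0.925 0.295
outer loop
vertex -2.458 -1.918 -0.966
vertex -2.201 -1.834 -0.495
vertex -3.71 -1.311 -0.078
endloop
endfacet
facet normal 0.872 0.054 -0.486
outer loop
vertex -2.201 -1.834 -0.495
vertex -2.41 -1.229 -0.802
vertex -2.066 -1.396 -0.204
endloop
endfacet
facet normal 0.034 -0.560 0.828
outer loop
vertex -2.201 -1.834 -0.495
vertex -2.066 -1.396 -0.204
vertex -3.71 -1.311 -0.078
endloop
endfacet
facet normal 0.872 0.056 -0.486
outer loop
vertex -2.066 -1.396 -0.204
vertex -2.41 -1.229 -0.802
vertex -2.133 -0.86 -0.262
endloop
endfacet
facet normal 0.082 0.117 0.990
outer loop
vertex -2.066 -1.396 -0.204
vertex -2.133 -0.86 -0.262
vertex -3.71 -1.311 -0.078
endloop
endfacet
facet normal -0.228 0.607 -0.761
outer loop
vertex 2.2 4.008 -1.406
vertex 1.302 3.453 -1.58
vertex 1.294 4.288 -0.911
endloop
endfacet
facet normal 0.532 0.411 0.741
outer loop
vertex 2.2 4.008 -1.406
vertex 1.294 4.288 -0.911
vertex 1.738 2.287 -0.12
endloop
endfacet
facet normal -0.226 0.608 -0.761
outer loop
vertex 1.294 4.288 -0.911
vertex 1.302 3.453 -1.58
vertex 0.395 3.734 -1.086
endloop
endfacet
facet normal -0.346 0.278 0.896
outer loop
vertex 1.294 4.288 -0.911
vertex 0.395 3.734 -1.086
vertex 1.738 2.287 -0.12
endloop
endfacet
facet normal -0.226 0.608 -0.761
outer loop
vertex 0.395 3.734 -1.086
vertex 1.302 3.453 -1.58
vertex 0.404 2.899 -1.755
endloop
endfacet
facet normal -0.778 -0.398 0.486
outer loop
vertex 0.395 3.734 -1.086
vertex 0.404 2.899 -1.755
vertex 1.738 2.287 -0.12
endloop
endfacet
facet normal -0.227 0.609 -0.760
outer loop
vertex 0.404 2.899 -1.755
vertex 1.302 3.453 -1.58
vertex 1.31 2.619 -2.25
endloop
endfacet
facet normal -0.334 -0.939 -0.079
outer loop
vertex 0.404 2.899 -1.755
vertex 1.31 2.619 -2.25
vertex 1.738 2.287 -0.12
endloop
endfacet
facet normal -0.227 0.609 -0.760
outer loop
vertex 1.31 2.619 -2.25
vertex 1.302 3.453 -1.58
vertex 2.208 3.173 -2.075
endloop
endfacet
facet normal 0.543 -0.806 -0.235
outer loop
vertex 1.31 2.619 -2.25
vertex 2.208 3.173 -2.075
vertex 1.738 2.287 -0.12
endloop
endfacet
facet normal -0.228 0.607 -0.761
outer loop
vertex 2.208 3.173 -2.075
vertex 1.302 3.453 -1.58
vertex 2.2 4.008 -1.406
endloop
endfacet
facet normal 0.976 -0.131 0.175
outer loop
vertex 2.208 3.173 -2.075
vertex 2.2 4.008 -1.406
vertex 1.738 2.287 -0.12
endloop
endfacet
facet normal 0.057 0.497 -0.866
outer loop
vertex -0.755 -3.461 -2.488
vertex -1.261 -3.492 -2.539
vertex -0.986 -3.128 -2.312
endloop
endfacet
facet normal 0.788 0.248 0.564
outer loop
vertex -0.755 -3.461 -2.488
vertex -0.986 -3.128 -2.312
vertex -1.339 -4.168 -1.361
endloop
endfacet
facet normal 0.057 0.497 -0.866
outer loop
vertex -0.986 -3.128 -2.312
vertex -1.261 -3.492 -2.539
vertex -1.425 -3.069 -2.307
endloop
endfacet
facet normal 0.096 0.654 0.751
outer loop
vertex -0.986 -3.128 -2.312
vertex -1.425 -3.069 -2.307
vertex -1.339 -4.168 -1.361
endloop
endfacet
facet normal 0.056 0.497 -0.866
outer loop
vertex -1.425 -3.069 -2.307
vertex -1.261 -3.492 -2.539
vertex -1.74 -3.328 -2.476
endloop
endfacet
facet normal -0.680 0.447 0.581
outer loop
vertex -1.425 -3.069 -2.307
vertex -1.74 -3.328 -2.476
vertex -1.339 -4.168 -1.361
endloop
endfacet
facet normal 0.056 0.496 -0.866
outer loop
vertex -1.74 -3.328 -2.476
vertex -1.261 -3.492 -2.539
vertex -1.695 -3.712 -2.693
endloop
endfacet
facet normal -0.959 -0.216 0.183
outer loop
vertex -1.74 -3.328 -2.476
vertex -1.695 -3.712 -2.693
vertex -1.339 -4.168 -1.361
endloop
endfacet
facet normal 0.055 0.497 -0.866
outer loop
vertex -1.695 -3.712 -2.693
vertex -1.261 -3.492 -2.539
vertex -1.323 -3.929 -2.794
endloop
endfacet
facet normal -0.528 -0.837 -0.145
outer loop
vertex -1.695 -3.712 -2.693
vertex -1.323 -3.929 -2.794
vertex -1.339 -4.168 -1.361
endloop
endfacet
facet normal 0.056 0.497 -0.866
outer loop
vertex -1.323 -3.929 -2.794
vertex -1.261 -3.492 -2.539
vertex -0.905 -3.818 -2.703
endloop
endfacet
facet normal 0.285 -0.946 -0.155
outer loop
vertex -1.323 -3.929 -2.794
vertex -0.905 -3.818 -2.703
vertex -1.339 -4.168 -1.361
endloop
endfacet
facet normal 0.057 0.497 -0.866
outer loop
vertex -0.905 -3.818 -2.703
vertex -1.261 -3.492 -2.539
vertex -0.755 -3.461 -2.488
endloop
endfacet
facet normal 0.872 -0.463 0.161
outer loop
vertex -0.905 -3.818 -2.703
vertex -0.755 -3.461 -2.488
vertex -1.339 -4.168 -1.361
endloop
endfacet

endsolid
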